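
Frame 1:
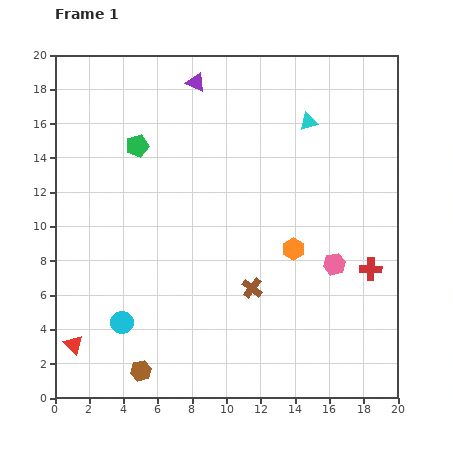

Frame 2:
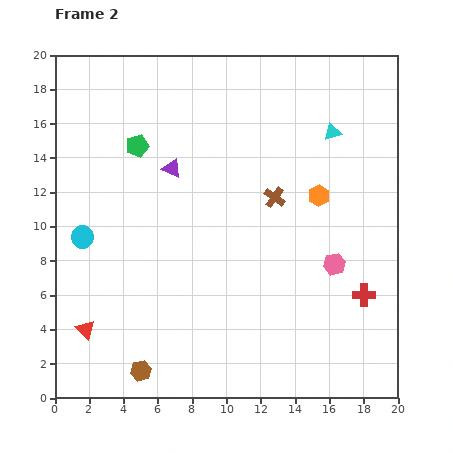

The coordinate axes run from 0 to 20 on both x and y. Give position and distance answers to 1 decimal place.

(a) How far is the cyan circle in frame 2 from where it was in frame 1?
5.5

The cyan circle moved from (3.9, 4.4) to (1.6, 9.4), a distance of √(2.3² + 5.0²) ≈ 5.5.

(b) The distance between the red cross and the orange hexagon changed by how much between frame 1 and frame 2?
+1.7

Distance in frame 1: 4.7. Distance in frame 2: 6.4.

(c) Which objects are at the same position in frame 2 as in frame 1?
the pink hexagon, the green pentagon, the brown hexagon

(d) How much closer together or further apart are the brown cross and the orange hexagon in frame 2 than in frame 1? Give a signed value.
-0.7

Distance in frame 1: 3.3. Distance in frame 2: 2.6.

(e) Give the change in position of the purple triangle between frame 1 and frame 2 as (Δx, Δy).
(-1.4, -5.0)

The purple triangle was at (8.2, 18.4) in frame 1 and (6.8, 13.4) in frame 2.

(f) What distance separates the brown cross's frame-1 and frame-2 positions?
5.5

The brown cross moved from (11.5, 6.4) to (12.8, 11.7), a distance of √(1.3² + 5.3²) ≈ 5.5.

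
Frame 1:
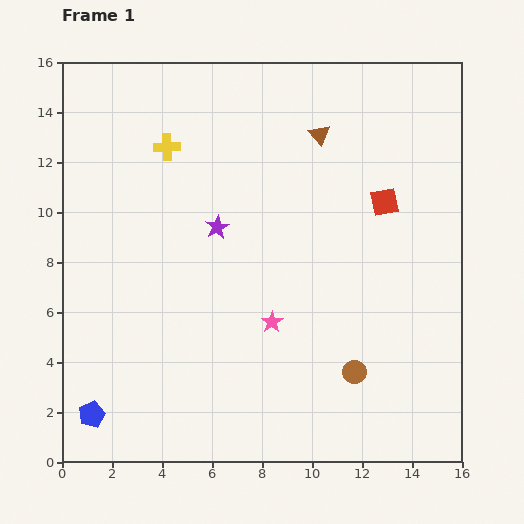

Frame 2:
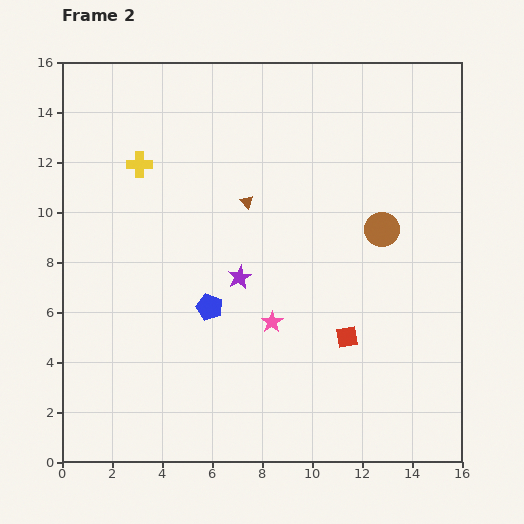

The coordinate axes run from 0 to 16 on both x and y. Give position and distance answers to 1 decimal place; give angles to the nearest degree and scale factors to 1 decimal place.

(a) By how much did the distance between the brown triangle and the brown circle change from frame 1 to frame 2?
-4.1

Distance in frame 1: 9.6. Distance in frame 2: 5.5.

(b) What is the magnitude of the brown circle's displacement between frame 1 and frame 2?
5.8

The brown circle moved from (11.7, 3.6) to (12.8, 9.3), a distance of √(1.1² + 5.7²) ≈ 5.8.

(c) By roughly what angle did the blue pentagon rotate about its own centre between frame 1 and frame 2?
28° counter-clockwise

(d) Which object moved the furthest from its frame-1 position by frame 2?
the blue pentagon

(moved 6.4; next 5.8)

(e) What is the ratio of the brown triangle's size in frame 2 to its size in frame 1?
0.6×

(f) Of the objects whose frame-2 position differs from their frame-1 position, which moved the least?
the yellow cross

(moved 1.3)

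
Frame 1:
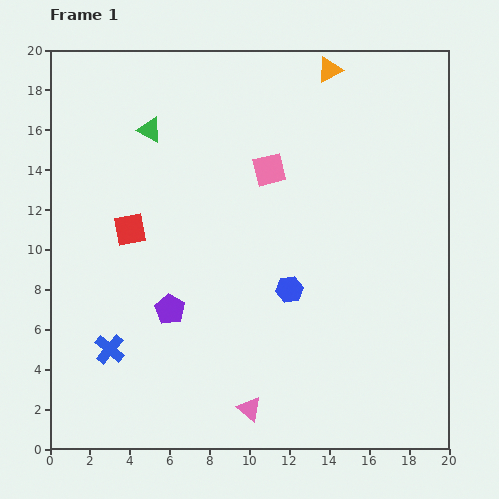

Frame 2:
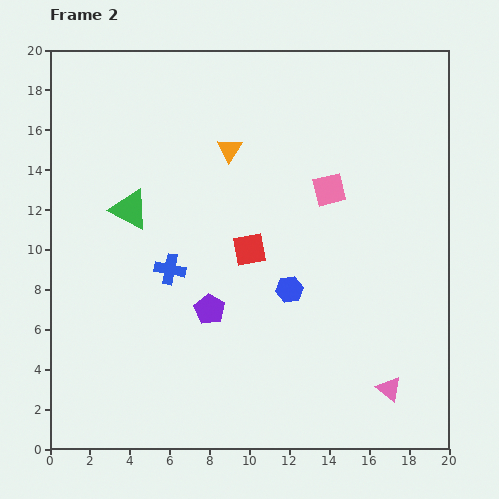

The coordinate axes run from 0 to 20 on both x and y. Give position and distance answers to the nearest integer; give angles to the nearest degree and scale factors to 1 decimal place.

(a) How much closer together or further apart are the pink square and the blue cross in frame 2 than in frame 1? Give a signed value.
-3

Distance in frame 1: 12. Distance in frame 2: 9.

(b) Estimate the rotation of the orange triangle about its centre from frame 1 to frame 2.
30° counter-clockwise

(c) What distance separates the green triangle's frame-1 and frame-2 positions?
4

The green triangle moved from (5, 16) to (4, 12), a distance of √(1² + 4²) ≈ 4.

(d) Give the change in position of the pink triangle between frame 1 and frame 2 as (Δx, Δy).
(7, 1)

The pink triangle was at (10, 2) in frame 1 and (17, 3) in frame 2.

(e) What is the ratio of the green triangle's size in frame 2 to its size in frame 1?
1.6×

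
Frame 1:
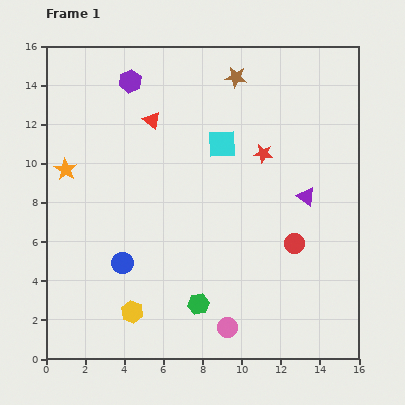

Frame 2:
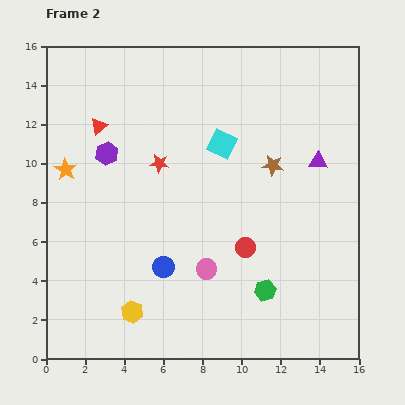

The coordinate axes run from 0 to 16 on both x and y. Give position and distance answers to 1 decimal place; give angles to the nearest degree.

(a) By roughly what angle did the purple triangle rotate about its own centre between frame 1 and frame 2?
33° counter-clockwise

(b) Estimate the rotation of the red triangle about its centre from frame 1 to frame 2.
38° clockwise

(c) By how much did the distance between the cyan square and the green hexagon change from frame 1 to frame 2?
-0.5

Distance in frame 1: 8.3. Distance in frame 2: 7.8.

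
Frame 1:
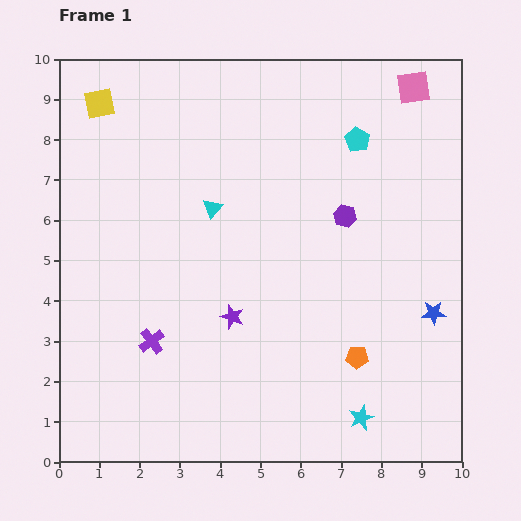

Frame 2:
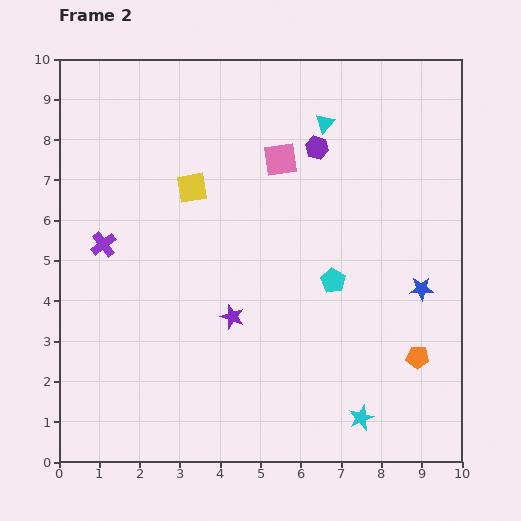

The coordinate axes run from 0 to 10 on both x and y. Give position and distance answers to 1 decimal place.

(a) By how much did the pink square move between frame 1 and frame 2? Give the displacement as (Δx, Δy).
(-3.3, -1.8)

The pink square was at (8.8, 9.3) in frame 1 and (5.5, 7.5) in frame 2.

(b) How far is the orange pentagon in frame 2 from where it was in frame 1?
1.5

The orange pentagon moved from (7.4, 2.6) to (8.9, 2.6), a distance of √(1.5² + 0.0²) ≈ 1.5.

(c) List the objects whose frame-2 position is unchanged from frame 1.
the cyan star, the purple star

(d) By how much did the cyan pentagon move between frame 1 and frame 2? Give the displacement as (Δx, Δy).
(-0.6, -3.5)

The cyan pentagon was at (7.4, 8.0) in frame 1 and (6.8, 4.5) in frame 2.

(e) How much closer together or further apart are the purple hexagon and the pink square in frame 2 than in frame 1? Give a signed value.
-2.7

Distance in frame 1: 3.6. Distance in frame 2: 0.9.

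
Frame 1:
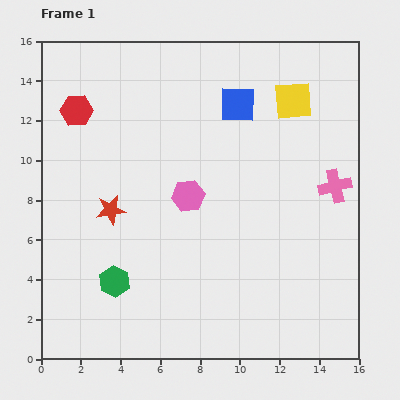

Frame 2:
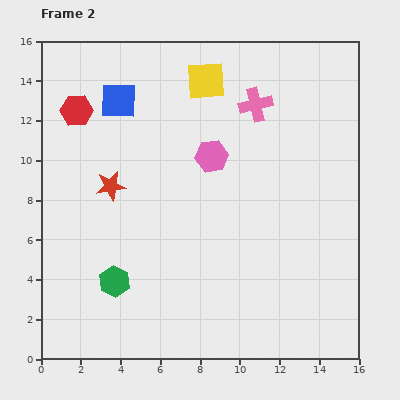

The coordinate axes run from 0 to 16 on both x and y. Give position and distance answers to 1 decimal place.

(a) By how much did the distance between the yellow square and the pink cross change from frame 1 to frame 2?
-2.0

Distance in frame 1: 4.8. Distance in frame 2: 2.8.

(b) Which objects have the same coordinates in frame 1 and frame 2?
the red hexagon, the green hexagon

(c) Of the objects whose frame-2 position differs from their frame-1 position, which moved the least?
the red star

(moved 1.2)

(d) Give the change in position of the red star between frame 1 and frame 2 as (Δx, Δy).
(0.0, 1.2)

The red star was at (3.5, 7.5) in frame 1 and (3.5, 8.7) in frame 2.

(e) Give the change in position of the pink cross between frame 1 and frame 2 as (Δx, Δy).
(-4.0, 4.1)

The pink cross was at (14.8, 8.7) in frame 1 and (10.8, 12.8) in frame 2.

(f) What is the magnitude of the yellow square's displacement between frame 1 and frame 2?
4.5

The yellow square moved from (12.7, 13.0) to (8.3, 14.0), a distance of √(4.4² + 1.0²) ≈ 4.5.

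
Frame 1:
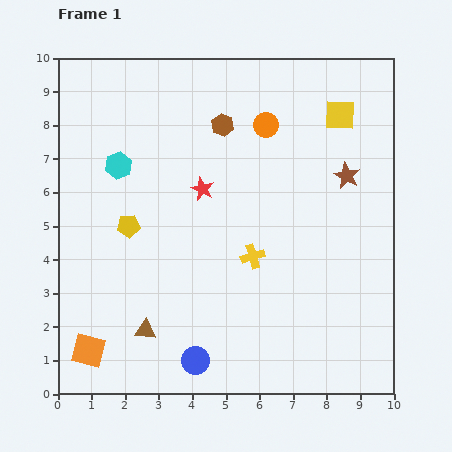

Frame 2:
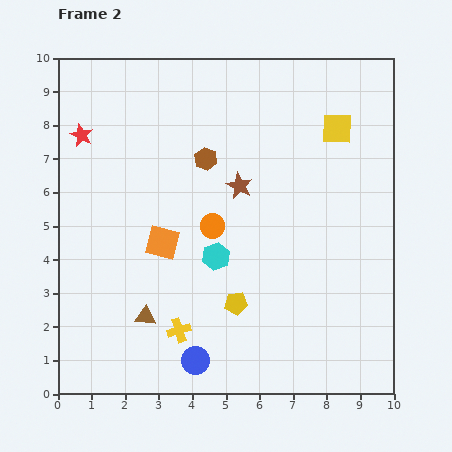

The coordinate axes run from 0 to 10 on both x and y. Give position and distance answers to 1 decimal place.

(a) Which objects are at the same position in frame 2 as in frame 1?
the blue circle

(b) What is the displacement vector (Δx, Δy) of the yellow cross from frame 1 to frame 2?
(-2.2, -2.2)

The yellow cross was at (5.8, 4.1) in frame 1 and (3.6, 1.9) in frame 2.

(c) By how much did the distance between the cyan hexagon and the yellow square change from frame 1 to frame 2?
-1.6

Distance in frame 1: 6.8. Distance in frame 2: 5.2.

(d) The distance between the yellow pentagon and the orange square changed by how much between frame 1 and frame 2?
-1.1

Distance in frame 1: 3.9. Distance in frame 2: 2.8.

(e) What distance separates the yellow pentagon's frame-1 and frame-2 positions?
3.9

The yellow pentagon moved from (2.1, 5.0) to (5.3, 2.7), a distance of √(3.2² + 2.3²) ≈ 3.9.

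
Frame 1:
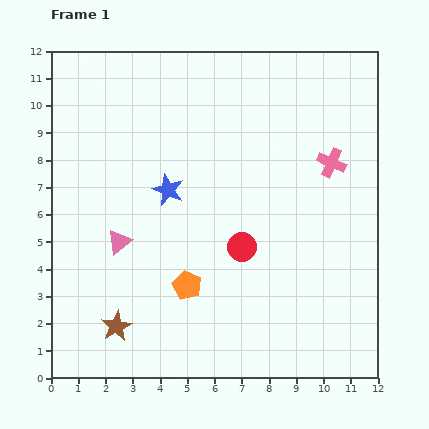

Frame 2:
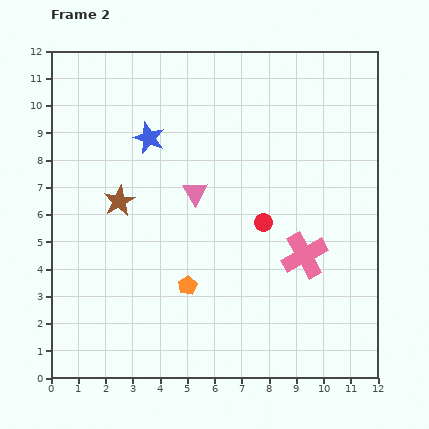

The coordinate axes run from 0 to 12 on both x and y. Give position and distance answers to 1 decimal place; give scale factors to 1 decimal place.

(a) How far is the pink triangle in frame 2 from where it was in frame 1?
3.3

The pink triangle moved from (2.5, 5.0) to (5.3, 6.8), a distance of √(2.8² + 1.8²) ≈ 3.3.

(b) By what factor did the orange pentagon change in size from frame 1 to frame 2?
0.7×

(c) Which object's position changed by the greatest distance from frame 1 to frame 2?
the brown star

(moved 4.6; next 3.5)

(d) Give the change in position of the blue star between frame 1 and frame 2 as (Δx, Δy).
(-0.7, 1.9)

The blue star was at (4.3, 6.9) in frame 1 and (3.6, 8.8) in frame 2.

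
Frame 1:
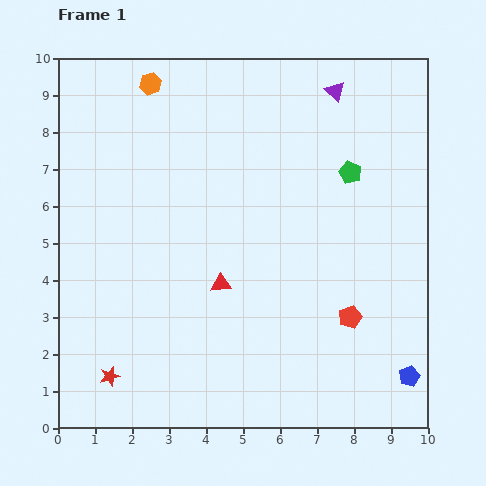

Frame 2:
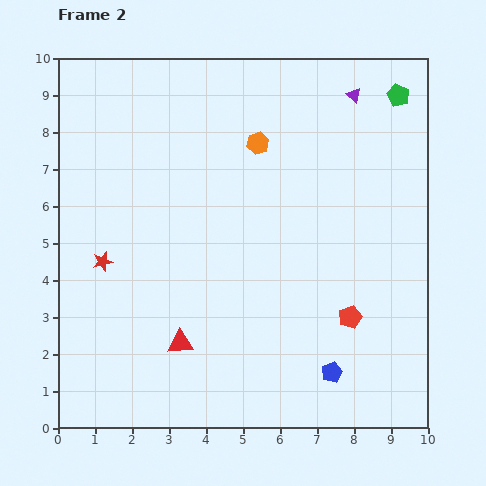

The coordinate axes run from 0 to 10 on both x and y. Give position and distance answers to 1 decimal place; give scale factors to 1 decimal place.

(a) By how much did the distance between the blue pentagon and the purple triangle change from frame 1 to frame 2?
-0.5

Distance in frame 1: 8.0. Distance in frame 2: 7.5.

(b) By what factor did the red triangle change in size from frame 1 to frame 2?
1.3×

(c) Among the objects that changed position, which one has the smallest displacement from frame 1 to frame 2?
the purple triangle

(moved 0.5)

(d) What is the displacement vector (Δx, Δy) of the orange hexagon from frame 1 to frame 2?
(2.9, -1.6)

The orange hexagon was at (2.5, 9.3) in frame 1 and (5.4, 7.7) in frame 2.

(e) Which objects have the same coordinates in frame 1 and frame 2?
the red pentagon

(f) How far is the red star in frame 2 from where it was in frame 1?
3.1

The red star moved from (1.4, 1.4) to (1.2, 4.5), a distance of √(0.2² + 3.1²) ≈ 3.1.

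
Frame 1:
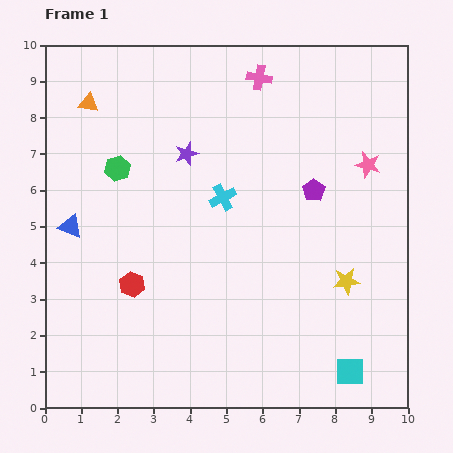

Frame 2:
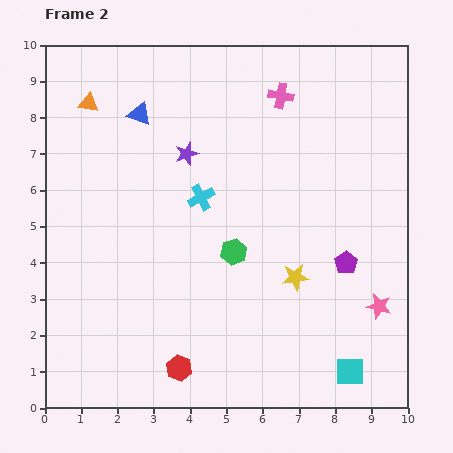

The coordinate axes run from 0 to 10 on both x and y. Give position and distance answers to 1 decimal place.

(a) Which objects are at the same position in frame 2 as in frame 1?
the purple star, the orange triangle, the cyan square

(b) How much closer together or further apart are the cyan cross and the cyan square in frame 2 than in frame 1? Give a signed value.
+0.4

Distance in frame 1: 5.9. Distance in frame 2: 6.3.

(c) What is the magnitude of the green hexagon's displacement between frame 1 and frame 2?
3.9

The green hexagon moved from (2.0, 6.6) to (5.2, 4.3), a distance of √(3.2² + 2.3²) ≈ 3.9.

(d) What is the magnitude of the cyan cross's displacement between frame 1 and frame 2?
0.6

The cyan cross moved from (4.9, 5.8) to (4.3, 5.8), a distance of √(0.6² + 0.0²) ≈ 0.6.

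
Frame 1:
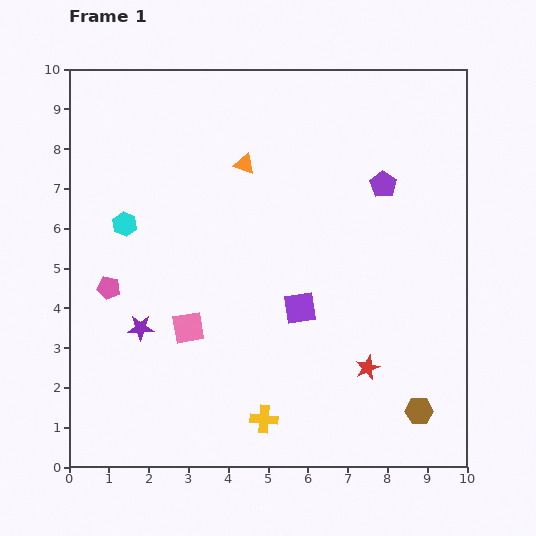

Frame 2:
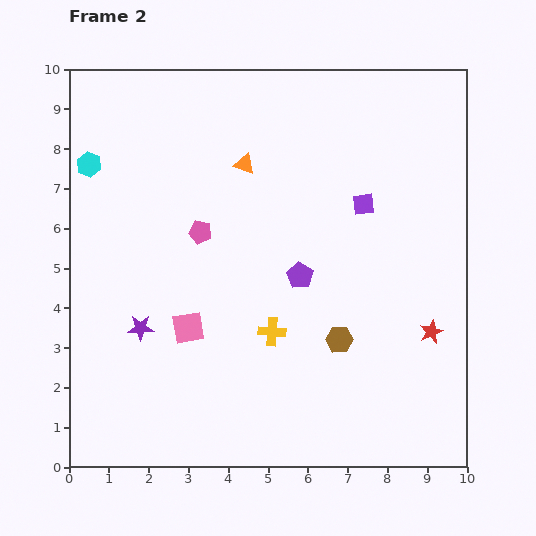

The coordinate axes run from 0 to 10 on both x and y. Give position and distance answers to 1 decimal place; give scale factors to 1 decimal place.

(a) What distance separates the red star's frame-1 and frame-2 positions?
1.8

The red star moved from (7.5, 2.5) to (9.1, 3.4), a distance of √(1.6² + 0.9²) ≈ 1.8.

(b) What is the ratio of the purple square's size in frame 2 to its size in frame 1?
0.7×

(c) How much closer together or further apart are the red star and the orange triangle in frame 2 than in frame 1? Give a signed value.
+0.3

Distance in frame 1: 6.0. Distance in frame 2: 6.3.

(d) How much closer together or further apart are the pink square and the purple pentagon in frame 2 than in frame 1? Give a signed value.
-3.0

Distance in frame 1: 6.1. Distance in frame 2: 3.1.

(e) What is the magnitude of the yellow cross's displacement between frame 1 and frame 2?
2.2

The yellow cross moved from (4.9, 1.2) to (5.1, 3.4), a distance of √(0.2² + 2.2²) ≈ 2.2.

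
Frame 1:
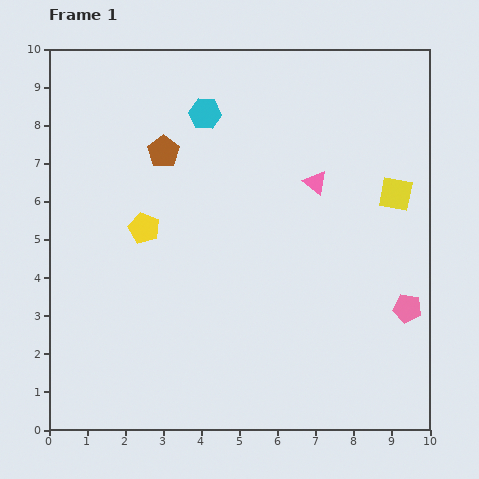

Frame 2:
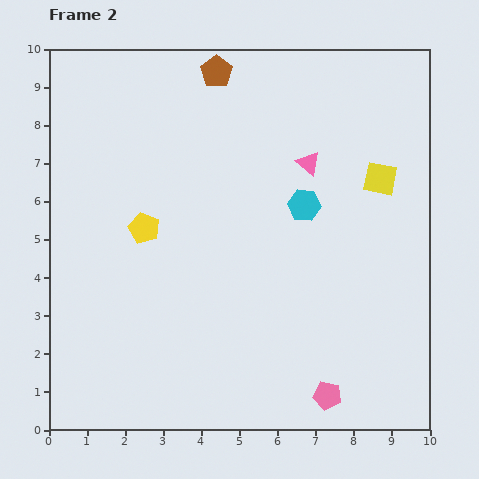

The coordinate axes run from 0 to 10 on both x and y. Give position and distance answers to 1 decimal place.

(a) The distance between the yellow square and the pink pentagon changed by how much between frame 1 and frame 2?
+2.9

Distance in frame 1: 3.0. Distance in frame 2: 5.9.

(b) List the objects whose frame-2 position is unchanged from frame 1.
the yellow pentagon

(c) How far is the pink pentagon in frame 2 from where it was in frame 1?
3.1

The pink pentagon moved from (9.4, 3.2) to (7.3, 0.9), a distance of √(2.1² + 2.3²) ≈ 3.1.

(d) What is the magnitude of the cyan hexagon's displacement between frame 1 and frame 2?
3.5

The cyan hexagon moved from (4.1, 8.3) to (6.7, 5.9), a distance of √(2.6² + 2.4²) ≈ 3.5.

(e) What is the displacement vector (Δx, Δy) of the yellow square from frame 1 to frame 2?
(-0.4, 0.4)

The yellow square was at (9.1, 6.2) in frame 1 and (8.7, 6.6) in frame 2.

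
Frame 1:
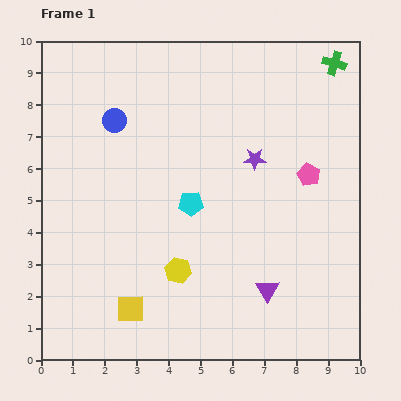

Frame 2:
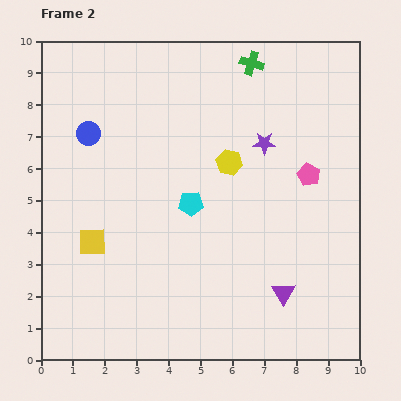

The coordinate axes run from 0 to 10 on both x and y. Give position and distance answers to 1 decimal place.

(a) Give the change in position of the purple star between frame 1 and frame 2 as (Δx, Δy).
(0.3, 0.5)

The purple star was at (6.7, 6.3) in frame 1 and (7.0, 6.8) in frame 2.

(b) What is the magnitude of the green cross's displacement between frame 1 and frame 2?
2.6

The green cross moved from (9.2, 9.3) to (6.6, 9.3), a distance of √(2.6² + 0.0²) ≈ 2.6.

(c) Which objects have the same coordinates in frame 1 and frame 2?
the cyan pentagon, the pink pentagon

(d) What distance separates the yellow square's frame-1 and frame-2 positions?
2.4

The yellow square moved from (2.8, 1.6) to (1.6, 3.7), a distance of √(1.2² + 2.1²) ≈ 2.4.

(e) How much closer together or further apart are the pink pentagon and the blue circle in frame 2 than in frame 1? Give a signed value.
+0.7

Distance in frame 1: 6.3. Distance in frame 2: 7.0.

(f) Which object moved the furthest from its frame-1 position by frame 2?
the yellow hexagon

(moved 3.8; next 2.6)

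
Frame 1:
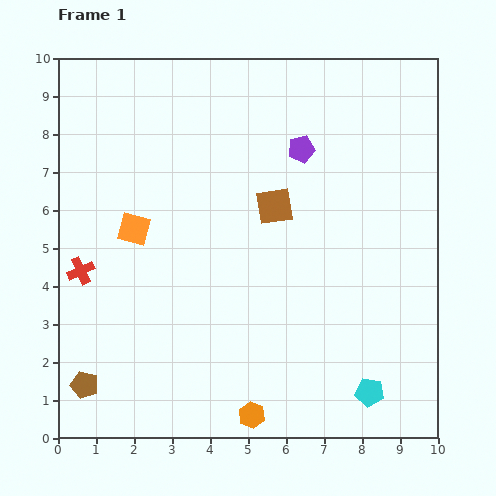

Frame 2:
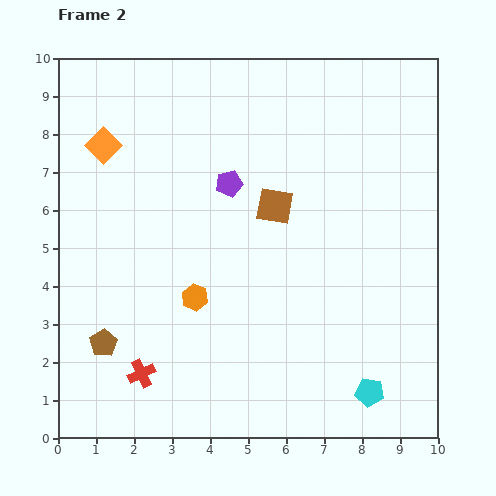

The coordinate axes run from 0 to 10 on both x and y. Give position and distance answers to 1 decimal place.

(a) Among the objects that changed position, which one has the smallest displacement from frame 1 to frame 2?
the brown pentagon

(moved 1.2)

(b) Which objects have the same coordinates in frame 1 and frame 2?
the cyan pentagon, the brown square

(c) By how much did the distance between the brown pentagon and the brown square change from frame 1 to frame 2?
-1.1

Distance in frame 1: 6.9. Distance in frame 2: 5.8.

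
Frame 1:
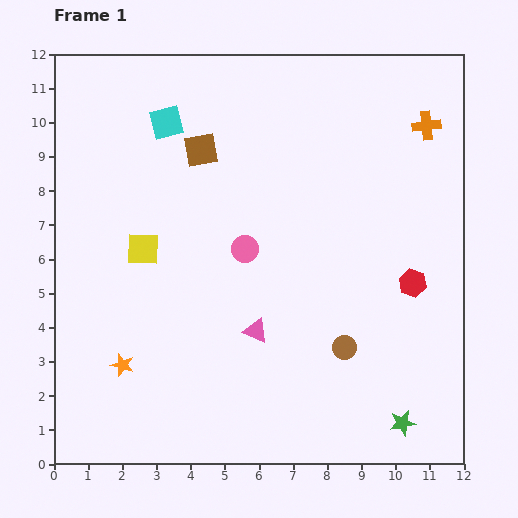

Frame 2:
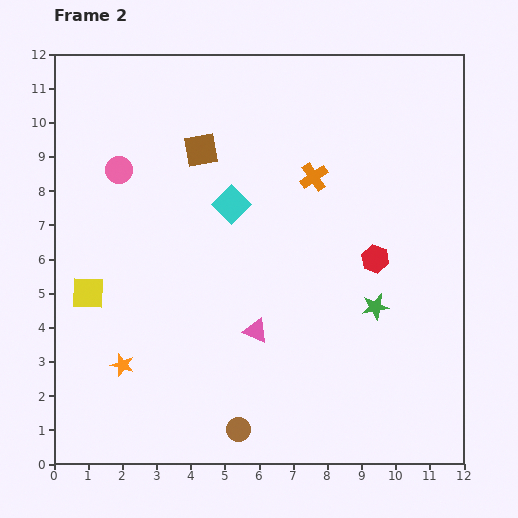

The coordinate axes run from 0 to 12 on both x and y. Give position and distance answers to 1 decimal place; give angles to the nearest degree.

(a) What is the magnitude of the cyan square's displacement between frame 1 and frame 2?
3.1

The cyan square moved from (3.3, 10.0) to (5.2, 7.6), a distance of √(1.9² + 2.4²) ≈ 3.1.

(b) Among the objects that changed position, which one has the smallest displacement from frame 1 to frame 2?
the red hexagon

(moved 1.3)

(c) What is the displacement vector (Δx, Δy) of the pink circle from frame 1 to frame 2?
(-3.7, 2.3)

The pink circle was at (5.6, 6.3) in frame 1 and (1.9, 8.6) in frame 2.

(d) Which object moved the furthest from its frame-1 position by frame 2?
the pink circle

(moved 4.4; next 3.9)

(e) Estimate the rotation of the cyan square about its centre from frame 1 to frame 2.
30° counter-clockwise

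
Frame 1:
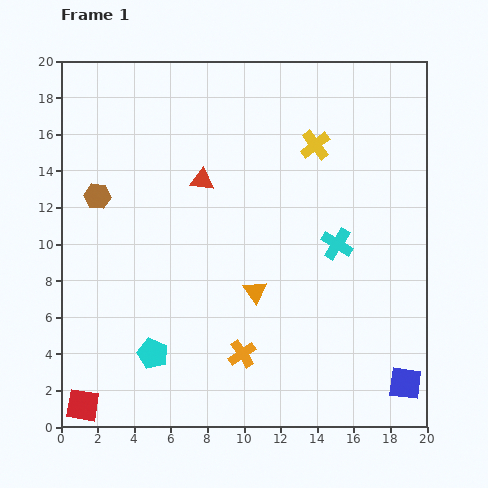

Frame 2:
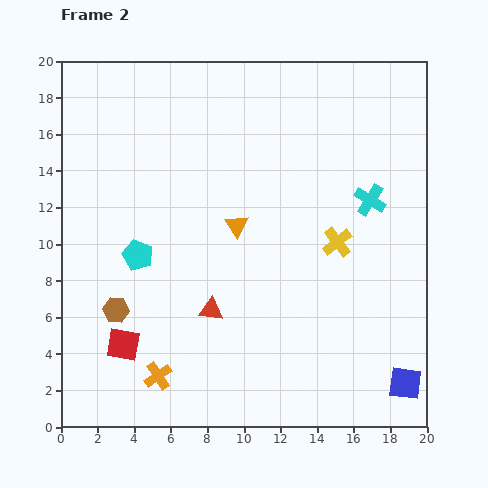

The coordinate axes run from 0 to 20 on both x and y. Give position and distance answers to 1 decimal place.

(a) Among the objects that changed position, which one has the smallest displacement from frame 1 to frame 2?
the cyan cross

(moved 3.0)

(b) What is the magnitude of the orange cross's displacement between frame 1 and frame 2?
4.8

The orange cross moved from (9.9, 4.0) to (5.3, 2.8), a distance of √(4.6² + 1.2²) ≈ 4.8.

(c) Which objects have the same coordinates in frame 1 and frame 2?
the blue square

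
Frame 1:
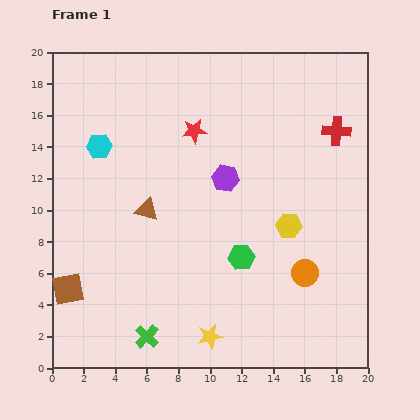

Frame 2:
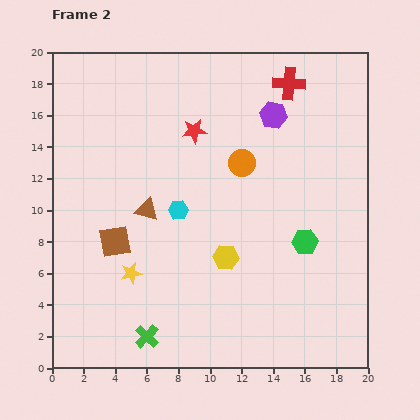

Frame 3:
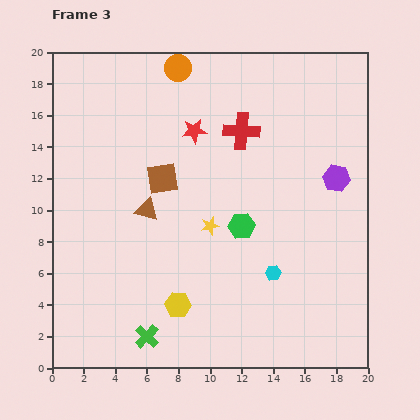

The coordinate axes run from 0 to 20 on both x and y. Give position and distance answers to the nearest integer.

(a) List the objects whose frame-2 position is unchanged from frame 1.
the green cross, the red star, the brown triangle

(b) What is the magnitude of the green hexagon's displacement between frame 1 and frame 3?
2

The green hexagon moved from (12, 7) to (12, 9), a distance of √(0² + 2²) ≈ 2.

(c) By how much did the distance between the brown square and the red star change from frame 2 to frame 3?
-5

Distance in frame 2: 9. Distance in frame 3: 4.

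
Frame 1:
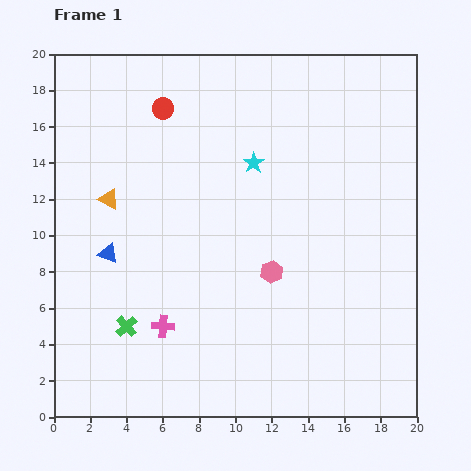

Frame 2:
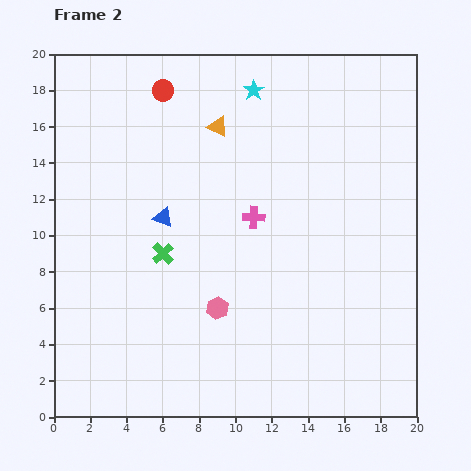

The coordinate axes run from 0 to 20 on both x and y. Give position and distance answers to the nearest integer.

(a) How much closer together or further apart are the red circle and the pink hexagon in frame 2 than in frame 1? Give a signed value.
+1

Distance in frame 1: 11. Distance in frame 2: 12.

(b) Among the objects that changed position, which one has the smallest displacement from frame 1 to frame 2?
the red circle

(moved 1)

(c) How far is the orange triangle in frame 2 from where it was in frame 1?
7

The orange triangle moved from (3, 12) to (9, 16), a distance of √(6² + 4²) ≈ 7.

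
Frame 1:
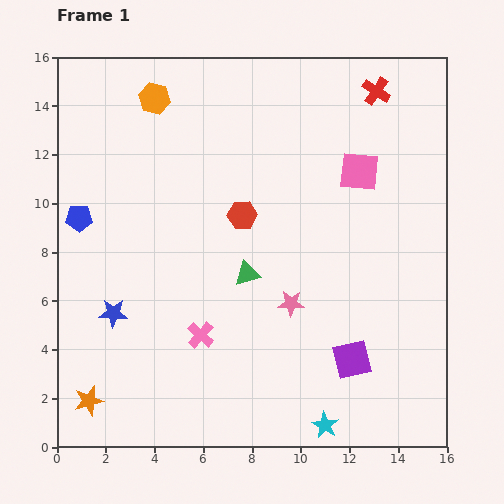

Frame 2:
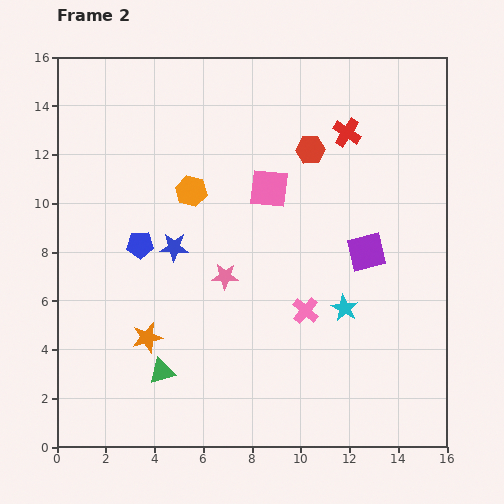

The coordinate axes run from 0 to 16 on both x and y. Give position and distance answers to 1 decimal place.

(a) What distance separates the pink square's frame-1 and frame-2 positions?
3.8

The pink square moved from (12.4, 11.3) to (8.7, 10.6), a distance of √(3.7² + 0.7²) ≈ 3.8.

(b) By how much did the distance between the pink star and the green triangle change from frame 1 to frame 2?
+2.5

Distance in frame 1: 2.2. Distance in frame 2: 4.7.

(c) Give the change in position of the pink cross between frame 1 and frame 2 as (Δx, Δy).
(4.3, 1.0)

The pink cross was at (5.9, 4.6) in frame 1 and (10.2, 5.6) in frame 2.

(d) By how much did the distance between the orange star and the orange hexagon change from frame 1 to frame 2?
-6.4

Distance in frame 1: 12.7. Distance in frame 2: 6.3.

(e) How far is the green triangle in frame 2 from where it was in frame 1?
5.3

The green triangle moved from (7.8, 7.1) to (4.3, 3.1), a distance of √(3.5² + 4.0²) ≈ 5.3.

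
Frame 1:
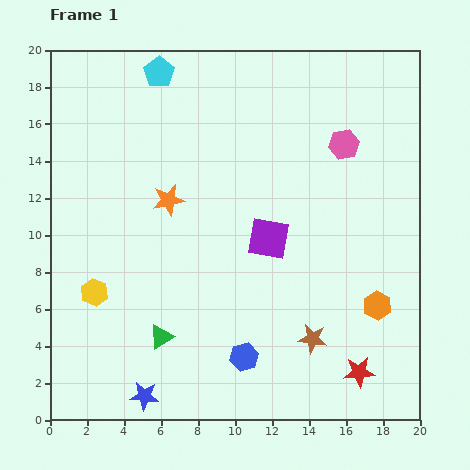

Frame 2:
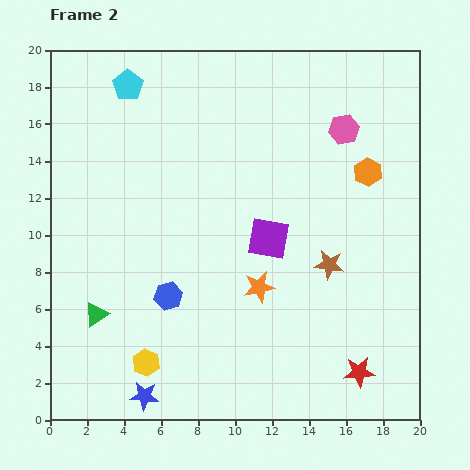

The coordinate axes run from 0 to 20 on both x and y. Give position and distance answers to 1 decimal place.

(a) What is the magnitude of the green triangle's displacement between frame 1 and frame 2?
3.7

The green triangle moved from (6.0, 4.5) to (2.5, 5.7), a distance of √(3.5² + 1.2²) ≈ 3.7.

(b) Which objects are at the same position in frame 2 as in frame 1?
the red star, the purple square, the blue star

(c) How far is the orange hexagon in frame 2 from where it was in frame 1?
7.2

The orange hexagon moved from (17.7, 6.2) to (17.2, 13.4), a distance of √(0.5² + 7.2²) ≈ 7.2.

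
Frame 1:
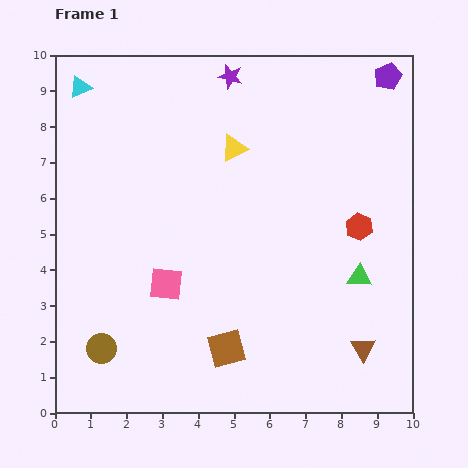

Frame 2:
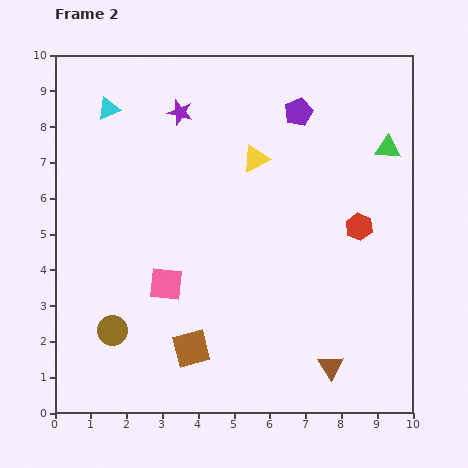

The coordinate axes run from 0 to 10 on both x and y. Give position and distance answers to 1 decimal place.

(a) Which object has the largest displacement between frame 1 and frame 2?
the green triangle

(moved 3.7; next 2.7)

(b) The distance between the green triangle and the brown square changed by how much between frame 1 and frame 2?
+3.6

Distance in frame 1: 4.2. Distance in frame 2: 7.8.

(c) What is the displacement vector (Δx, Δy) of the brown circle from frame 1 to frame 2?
(0.3, 0.5)

The brown circle was at (1.3, 1.8) in frame 1 and (1.6, 2.3) in frame 2.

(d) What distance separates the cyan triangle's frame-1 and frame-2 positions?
1.0

The cyan triangle moved from (0.7, 9.1) to (1.5, 8.5), a distance of √(0.8² + 0.6²) ≈ 1.0.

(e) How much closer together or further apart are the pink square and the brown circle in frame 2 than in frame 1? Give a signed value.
-0.5

Distance in frame 1: 2.5. Distance in frame 2: 2.0.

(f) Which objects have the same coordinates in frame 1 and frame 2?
the pink square, the red hexagon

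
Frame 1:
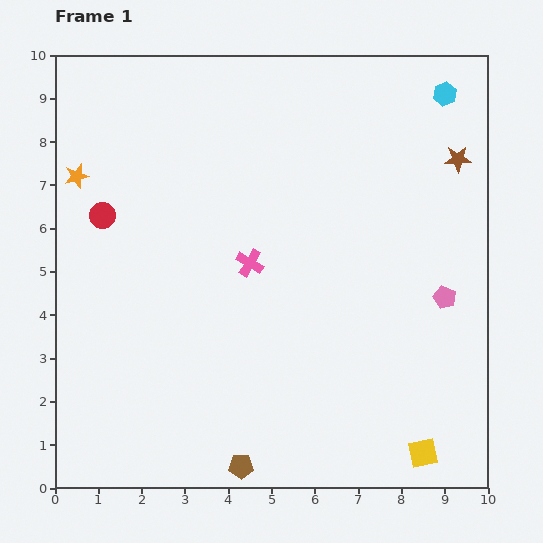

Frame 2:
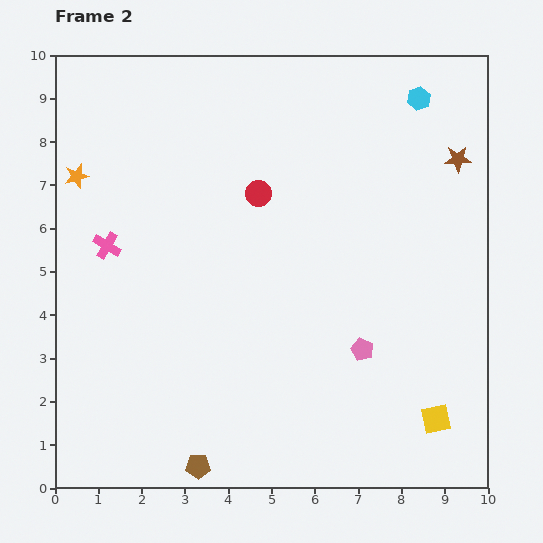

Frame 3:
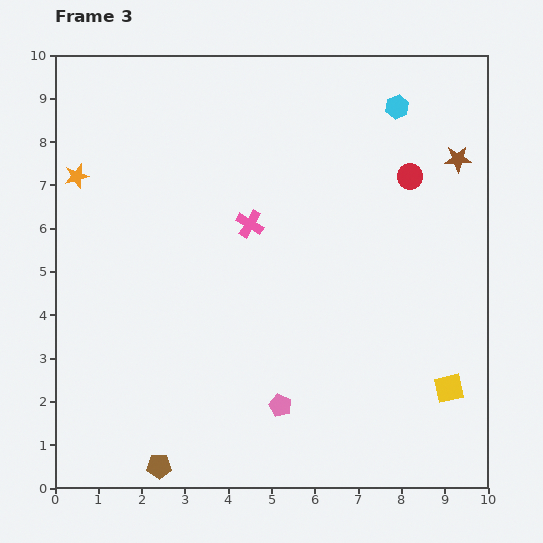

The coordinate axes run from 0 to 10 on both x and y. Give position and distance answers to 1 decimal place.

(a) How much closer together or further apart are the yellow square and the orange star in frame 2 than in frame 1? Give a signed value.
-0.2

Distance in frame 1: 10.2. Distance in frame 2: 10.0.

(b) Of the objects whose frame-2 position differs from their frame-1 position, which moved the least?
the cyan hexagon

(moved 0.6)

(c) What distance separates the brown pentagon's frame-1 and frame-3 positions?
1.9

The brown pentagon moved from (4.3, 0.5) to (2.4, 0.5), a distance of √(1.9² + 0.0²) ≈ 1.9.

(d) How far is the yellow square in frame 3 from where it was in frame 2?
0.8

The yellow square moved from (8.8, 1.6) to (9.1, 2.3), a distance of √(0.3² + 0.7²) ≈ 0.8.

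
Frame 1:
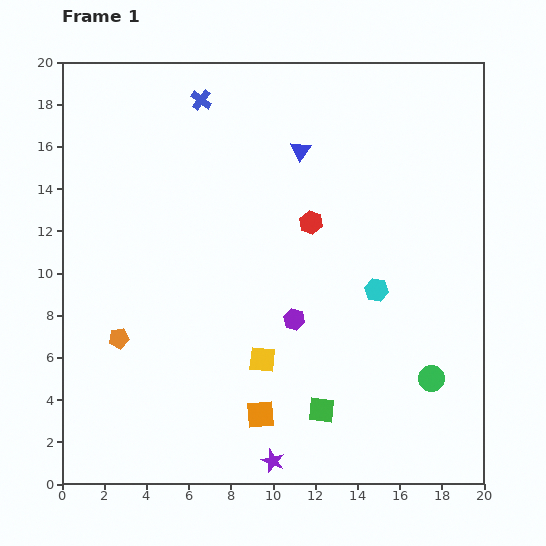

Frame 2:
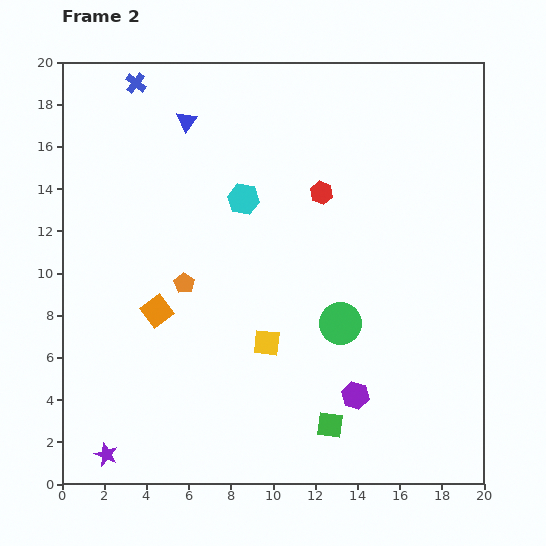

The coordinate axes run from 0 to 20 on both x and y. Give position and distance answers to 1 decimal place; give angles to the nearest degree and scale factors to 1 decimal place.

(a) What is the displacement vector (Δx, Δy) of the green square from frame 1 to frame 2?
(0.4, -0.7)

The green square was at (12.3, 3.5) in frame 1 and (12.7, 2.8) in frame 2.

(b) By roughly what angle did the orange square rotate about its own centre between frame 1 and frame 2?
31° counter-clockwise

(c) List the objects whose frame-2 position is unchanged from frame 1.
none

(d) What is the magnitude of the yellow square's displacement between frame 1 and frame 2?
0.8

The yellow square moved from (9.5, 5.9) to (9.7, 6.7), a distance of √(0.2² + 0.8²) ≈ 0.8.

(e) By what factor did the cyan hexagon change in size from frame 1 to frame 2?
1.3×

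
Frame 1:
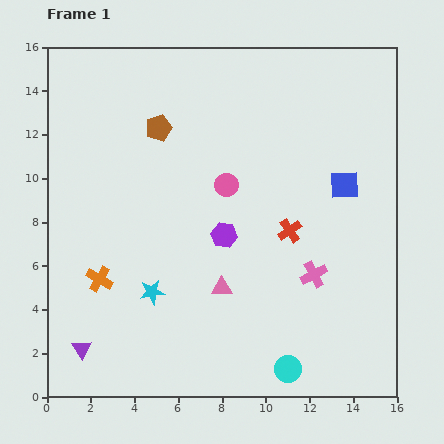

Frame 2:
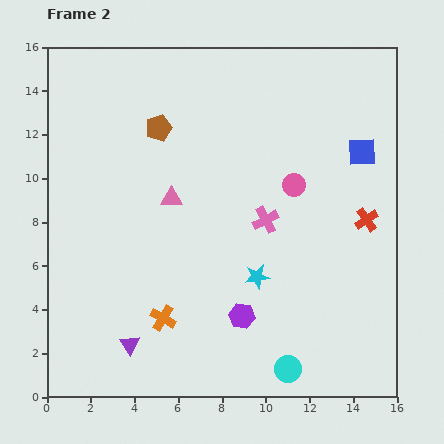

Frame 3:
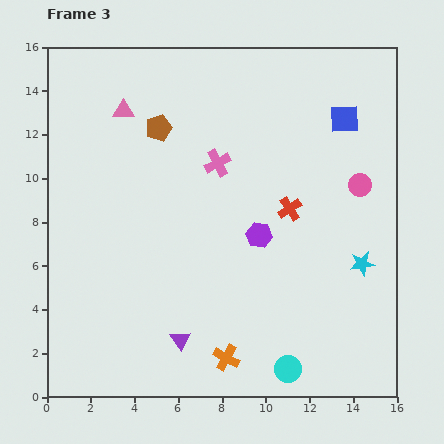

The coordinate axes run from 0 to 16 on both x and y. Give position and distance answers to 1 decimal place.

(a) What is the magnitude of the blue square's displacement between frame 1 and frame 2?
1.7

The blue square moved from (13.6, 9.7) to (14.4, 11.2), a distance of √(0.8² + 1.5²) ≈ 1.7.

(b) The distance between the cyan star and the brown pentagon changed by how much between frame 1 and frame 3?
+3.7

Distance in frame 1: 7.5. Distance in frame 3: 11.2.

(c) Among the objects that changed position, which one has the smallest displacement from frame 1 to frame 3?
the red cross

(moved 1.0)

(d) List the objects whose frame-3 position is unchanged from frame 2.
the brown pentagon, the cyan circle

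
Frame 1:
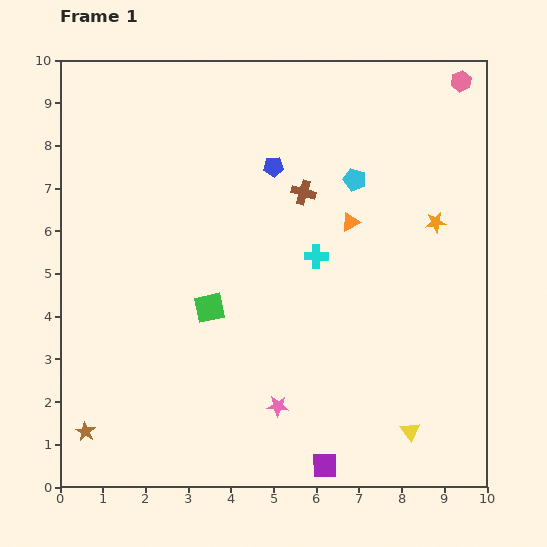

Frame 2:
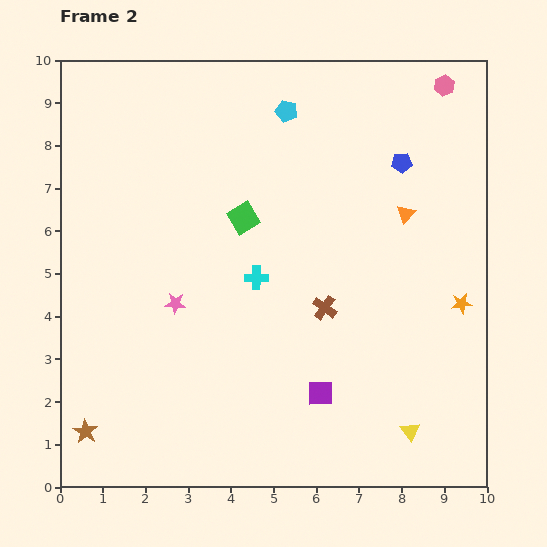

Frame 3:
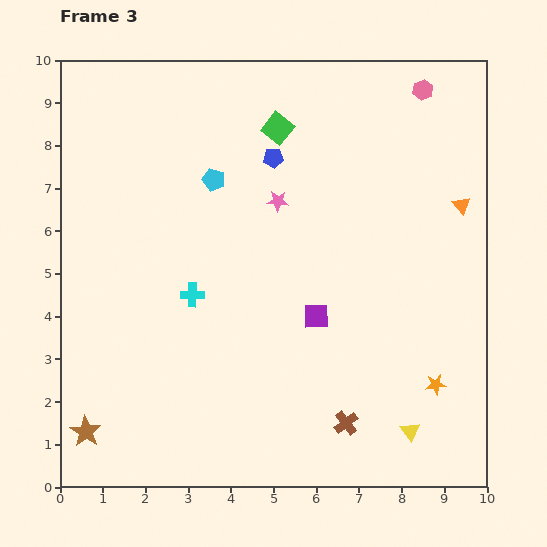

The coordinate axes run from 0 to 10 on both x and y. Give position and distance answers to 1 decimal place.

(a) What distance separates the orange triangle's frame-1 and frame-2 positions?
1.3

The orange triangle moved from (6.8, 6.2) to (8.1, 6.4), a distance of √(1.3² + 0.2²) ≈ 1.3.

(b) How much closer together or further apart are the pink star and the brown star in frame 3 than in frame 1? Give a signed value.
+2.5

Distance in frame 1: 4.5. Distance in frame 3: 7.0.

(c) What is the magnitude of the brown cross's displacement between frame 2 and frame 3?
2.7

The brown cross moved from (6.2, 4.2) to (6.7, 1.5), a distance of √(0.5² + 2.7²) ≈ 2.7.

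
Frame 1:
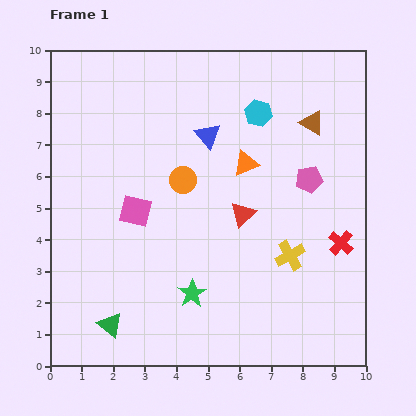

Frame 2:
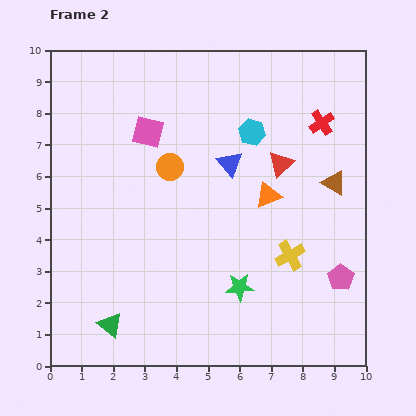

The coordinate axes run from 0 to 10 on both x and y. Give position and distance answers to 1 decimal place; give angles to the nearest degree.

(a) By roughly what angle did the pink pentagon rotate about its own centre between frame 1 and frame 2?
25° counter-clockwise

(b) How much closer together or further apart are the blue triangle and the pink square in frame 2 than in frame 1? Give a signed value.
-0.5

Distance in frame 1: 3.3. Distance in frame 2: 2.8.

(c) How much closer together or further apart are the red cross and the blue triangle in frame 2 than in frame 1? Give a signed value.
-2.2

Distance in frame 1: 5.4. Distance in frame 2: 3.2.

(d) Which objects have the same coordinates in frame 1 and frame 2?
the green triangle, the yellow cross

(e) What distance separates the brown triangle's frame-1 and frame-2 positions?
2.0

The brown triangle moved from (8.3, 7.7) to (9.0, 5.8), a distance of √(0.7² + 1.9²) ≈ 2.0.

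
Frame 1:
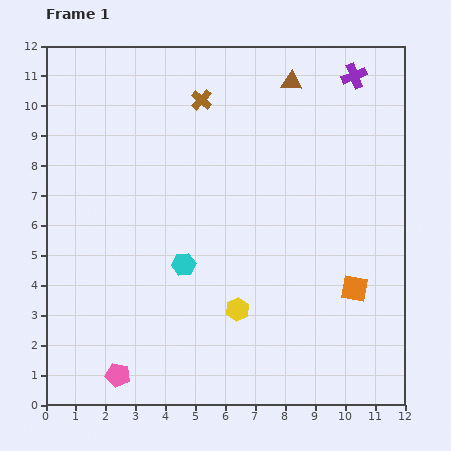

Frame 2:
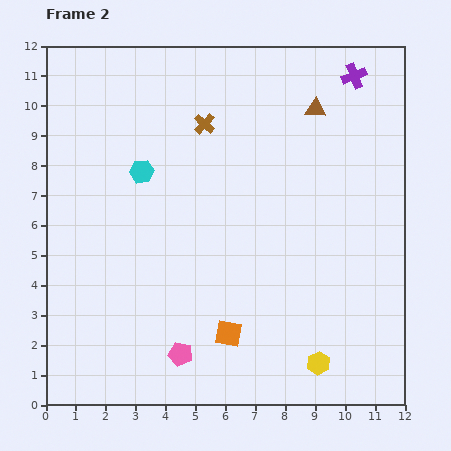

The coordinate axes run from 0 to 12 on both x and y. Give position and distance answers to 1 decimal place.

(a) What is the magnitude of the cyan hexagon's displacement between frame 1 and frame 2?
3.4

The cyan hexagon moved from (4.6, 4.7) to (3.2, 7.8), a distance of √(1.4² + 3.1²) ≈ 3.4.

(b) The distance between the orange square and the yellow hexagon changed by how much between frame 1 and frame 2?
-0.8

Distance in frame 1: 4.0. Distance in frame 2: 3.2.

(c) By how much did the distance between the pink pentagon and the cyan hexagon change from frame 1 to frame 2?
+1.9

Distance in frame 1: 4.3. Distance in frame 2: 6.2.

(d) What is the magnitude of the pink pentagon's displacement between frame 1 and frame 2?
2.2

The pink pentagon moved from (2.4, 1.0) to (4.5, 1.7), a distance of √(2.1² + 0.7²) ≈ 2.2.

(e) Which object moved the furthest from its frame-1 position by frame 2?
the orange square

(moved 4.5; next 3.4)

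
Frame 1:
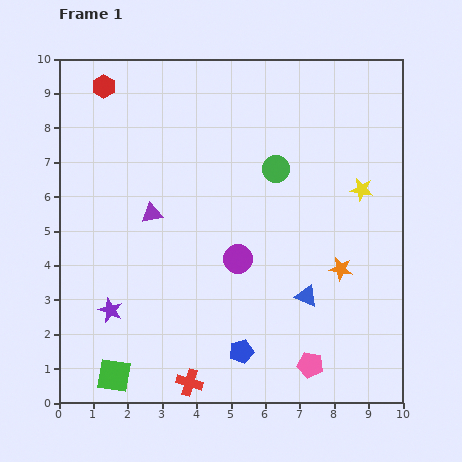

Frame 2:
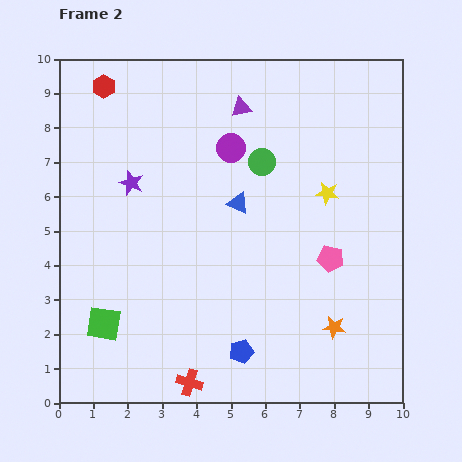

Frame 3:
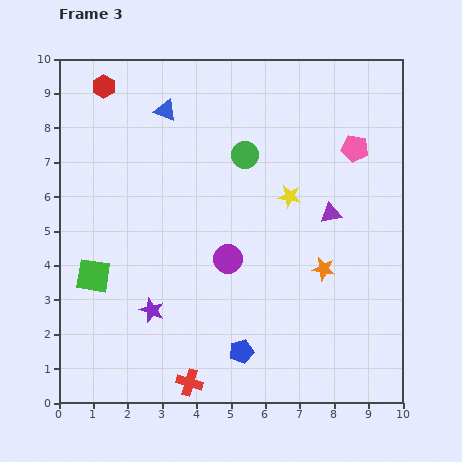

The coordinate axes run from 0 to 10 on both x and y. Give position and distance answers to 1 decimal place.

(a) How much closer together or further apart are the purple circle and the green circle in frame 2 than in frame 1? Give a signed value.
-1.8

Distance in frame 1: 2.8. Distance in frame 2: 1.0.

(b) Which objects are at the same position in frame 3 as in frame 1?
the blue pentagon, the red hexagon, the red cross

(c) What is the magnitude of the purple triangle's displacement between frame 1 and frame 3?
5.2

The purple triangle moved from (2.7, 5.5) to (7.9, 5.5), a distance of √(5.2² + 0.0²) ≈ 5.2.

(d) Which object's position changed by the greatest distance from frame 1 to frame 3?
the blue triangle

(moved 6.8; next 6.4)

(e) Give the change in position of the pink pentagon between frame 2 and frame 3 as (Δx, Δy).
(0.7, 3.2)

The pink pentagon was at (7.9, 4.2) in frame 2 and (8.6, 7.4) in frame 3.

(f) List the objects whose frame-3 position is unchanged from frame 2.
the blue pentagon, the red hexagon, the red cross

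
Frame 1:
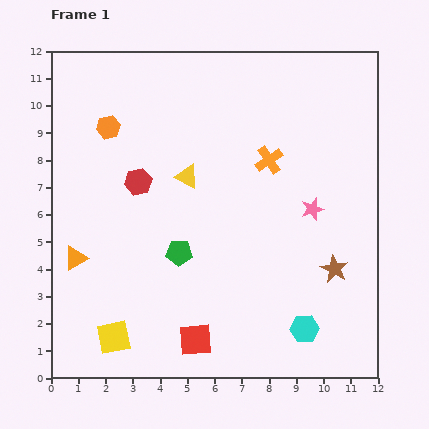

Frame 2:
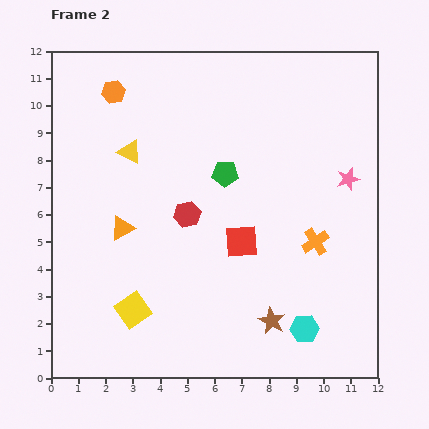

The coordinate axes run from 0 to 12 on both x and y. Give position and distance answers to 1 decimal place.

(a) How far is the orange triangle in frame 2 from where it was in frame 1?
2.0

The orange triangle moved from (0.9, 4.4) to (2.6, 5.5), a distance of √(1.7² + 1.1²) ≈ 2.0.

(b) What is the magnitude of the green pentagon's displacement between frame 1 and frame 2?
3.4

The green pentagon moved from (4.7, 4.6) to (6.4, 7.5), a distance of √(1.7² + 2.9²) ≈ 3.4.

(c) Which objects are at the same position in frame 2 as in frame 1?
the cyan hexagon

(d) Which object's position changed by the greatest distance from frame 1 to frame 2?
the red square

(moved 4.0; next 3.4)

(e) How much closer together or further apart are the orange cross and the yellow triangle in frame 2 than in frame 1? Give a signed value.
+4.5

Distance in frame 1: 3.1. Distance in frame 2: 7.6.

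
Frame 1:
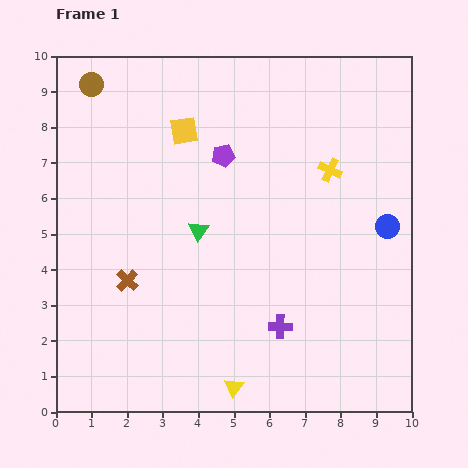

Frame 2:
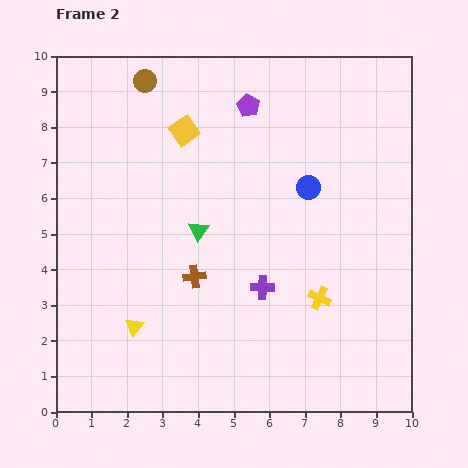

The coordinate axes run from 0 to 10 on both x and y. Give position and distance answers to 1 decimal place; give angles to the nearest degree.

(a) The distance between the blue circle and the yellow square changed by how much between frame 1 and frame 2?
-2.5

Distance in frame 1: 6.3. Distance in frame 2: 3.8.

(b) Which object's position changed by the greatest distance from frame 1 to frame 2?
the yellow cross

(moved 3.6; next 3.3)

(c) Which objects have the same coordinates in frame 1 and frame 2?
the yellow square, the green triangle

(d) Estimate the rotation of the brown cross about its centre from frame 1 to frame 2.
38° clockwise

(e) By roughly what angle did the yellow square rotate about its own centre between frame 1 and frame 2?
25° counter-clockwise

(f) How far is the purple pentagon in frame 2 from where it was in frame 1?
1.6

The purple pentagon moved from (4.7, 7.2) to (5.4, 8.6), a distance of √(0.7² + 1.4²) ≈ 1.6.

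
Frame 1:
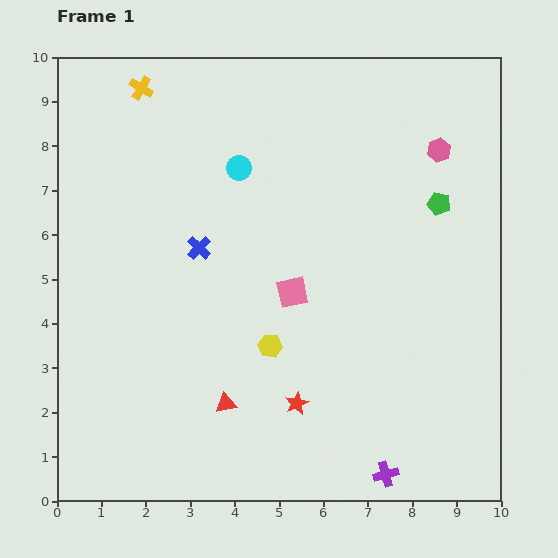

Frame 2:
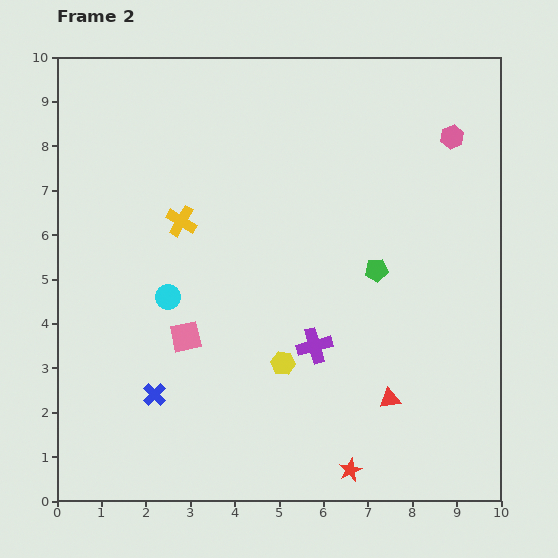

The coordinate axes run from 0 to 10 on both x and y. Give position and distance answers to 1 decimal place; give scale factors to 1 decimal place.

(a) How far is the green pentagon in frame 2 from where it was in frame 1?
2.1

The green pentagon moved from (8.6, 6.7) to (7.2, 5.2), a distance of √(1.4² + 1.5²) ≈ 2.1.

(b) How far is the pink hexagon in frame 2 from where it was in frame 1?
0.4

The pink hexagon moved from (8.6, 7.9) to (8.9, 8.2), a distance of √(0.3² + 0.3²) ≈ 0.4.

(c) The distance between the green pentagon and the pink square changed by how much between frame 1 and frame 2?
+0.7

Distance in frame 1: 3.9. Distance in frame 2: 4.6.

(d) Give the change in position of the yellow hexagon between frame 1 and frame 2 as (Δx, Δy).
(0.3, -0.4)

The yellow hexagon was at (4.8, 3.5) in frame 1 and (5.1, 3.1) in frame 2.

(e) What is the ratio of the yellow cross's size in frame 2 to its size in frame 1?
1.3×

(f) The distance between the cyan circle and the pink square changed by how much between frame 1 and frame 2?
-2.0

Distance in frame 1: 3.0. Distance in frame 2: 1.0.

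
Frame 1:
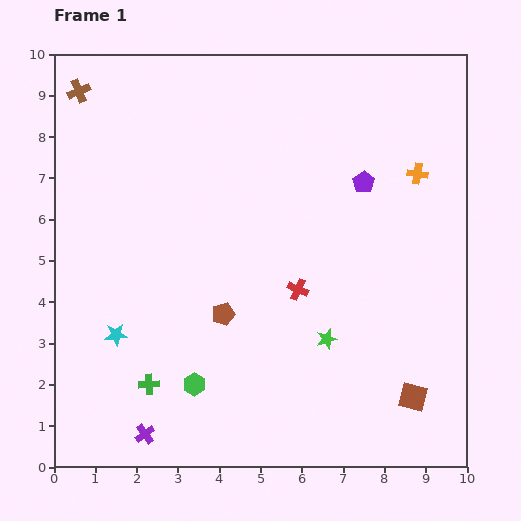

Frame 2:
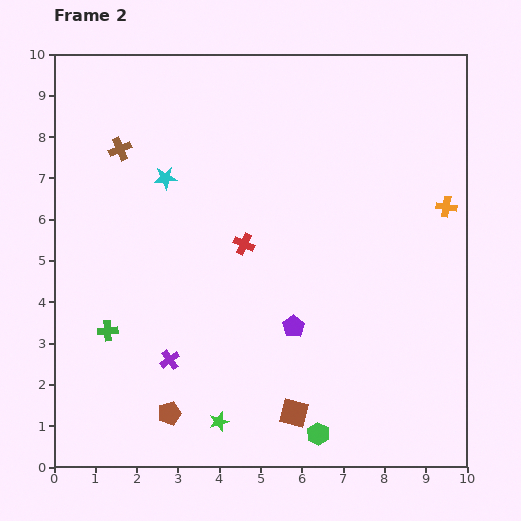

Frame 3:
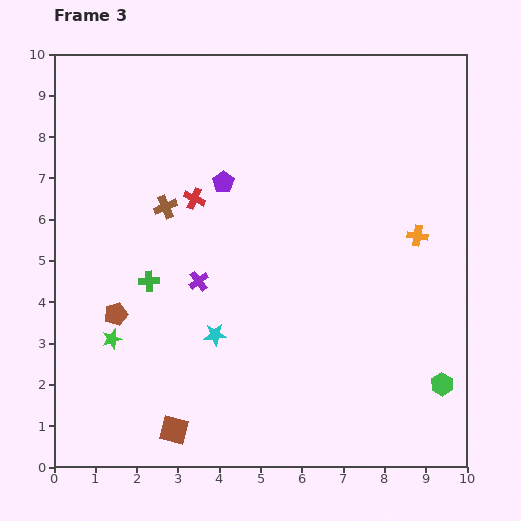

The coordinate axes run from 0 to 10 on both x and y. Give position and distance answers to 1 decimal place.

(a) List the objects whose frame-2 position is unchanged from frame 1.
none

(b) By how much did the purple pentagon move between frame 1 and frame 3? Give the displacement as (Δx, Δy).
(-3.4, 0.0)

The purple pentagon was at (7.5, 6.9) in frame 1 and (4.1, 6.9) in frame 3.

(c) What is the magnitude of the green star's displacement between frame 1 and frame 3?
5.2

The green star moved from (6.6, 3.1) to (1.4, 3.1), a distance of √(5.2² + 0.0²) ≈ 5.2.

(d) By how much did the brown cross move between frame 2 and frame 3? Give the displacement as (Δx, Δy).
(1.1, -1.4)

The brown cross was at (1.6, 7.7) in frame 2 and (2.7, 6.3) in frame 3.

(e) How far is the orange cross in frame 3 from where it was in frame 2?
1.0

The orange cross moved from (9.5, 6.3) to (8.8, 5.6), a distance of √(0.7² + 0.7²) ≈ 1.0.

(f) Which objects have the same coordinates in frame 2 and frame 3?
none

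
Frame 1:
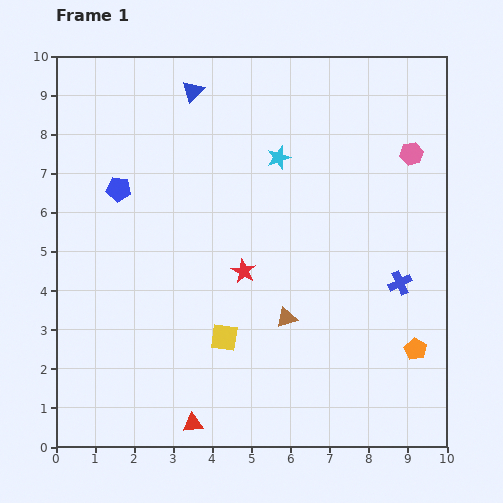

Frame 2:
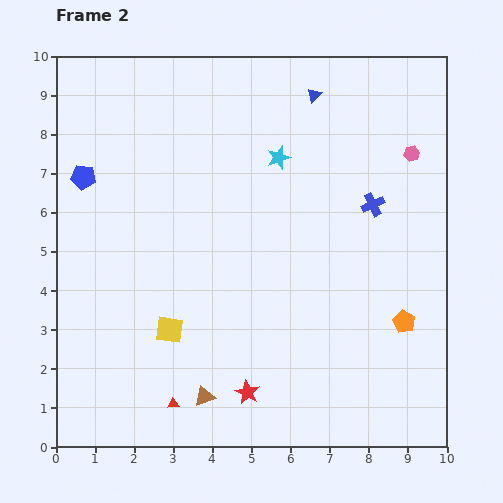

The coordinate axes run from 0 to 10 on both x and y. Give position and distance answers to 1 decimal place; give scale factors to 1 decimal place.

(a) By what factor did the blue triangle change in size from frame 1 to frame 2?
0.7×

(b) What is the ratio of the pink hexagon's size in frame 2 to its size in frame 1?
0.7×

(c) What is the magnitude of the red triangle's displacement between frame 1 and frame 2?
0.7

The red triangle moved from (3.5, 0.6) to (3.0, 1.1), a distance of √(0.5² + 0.5²) ≈ 0.7.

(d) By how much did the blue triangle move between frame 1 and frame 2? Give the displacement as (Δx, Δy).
(3.1, -0.1)

The blue triangle was at (3.5, 9.1) in frame 1 and (6.6, 9.0) in frame 2.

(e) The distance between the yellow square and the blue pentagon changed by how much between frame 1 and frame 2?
-0.2

Distance in frame 1: 4.7. Distance in frame 2: 4.5.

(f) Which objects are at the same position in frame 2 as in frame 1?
the cyan star, the pink hexagon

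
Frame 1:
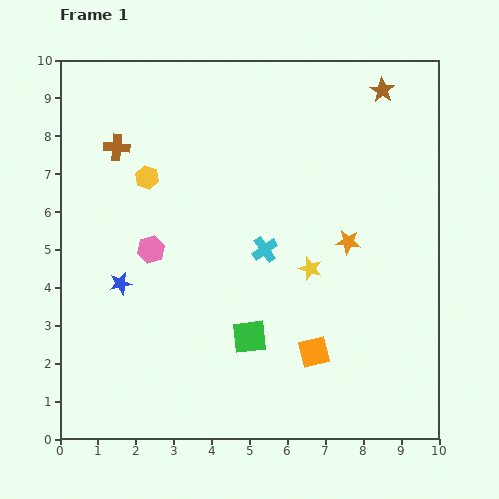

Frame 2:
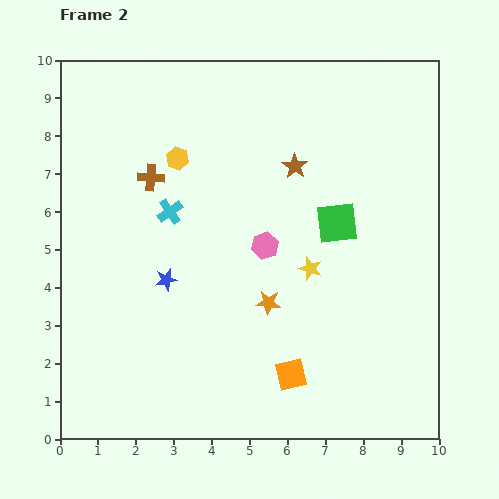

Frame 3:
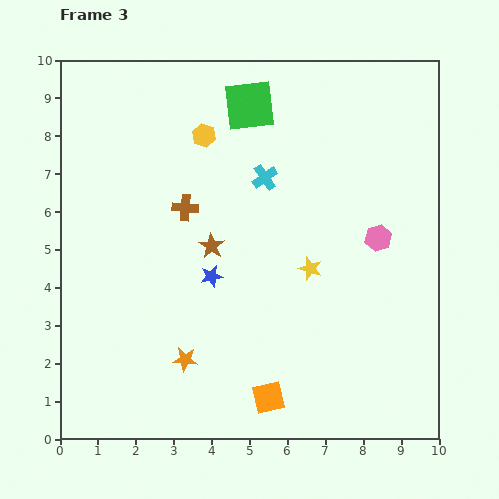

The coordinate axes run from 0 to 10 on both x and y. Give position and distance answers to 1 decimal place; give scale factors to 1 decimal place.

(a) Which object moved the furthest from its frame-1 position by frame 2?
the green square

(moved 3.8; next 3.0)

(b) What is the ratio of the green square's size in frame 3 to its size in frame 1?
1.5×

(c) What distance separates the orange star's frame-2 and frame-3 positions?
2.7

The orange star moved from (5.5, 3.6) to (3.3, 2.1), a distance of √(2.2² + 1.5²) ≈ 2.7.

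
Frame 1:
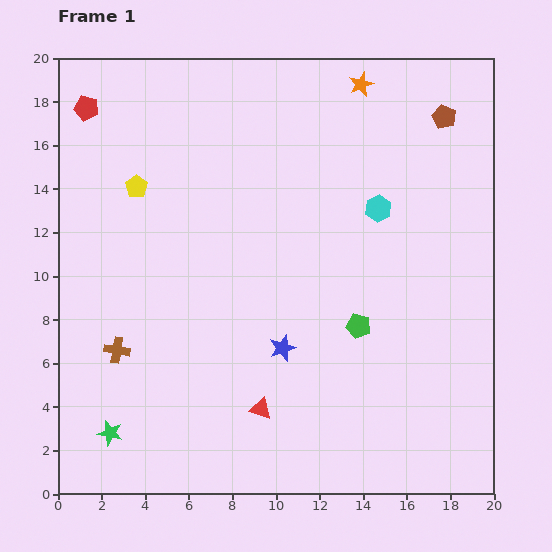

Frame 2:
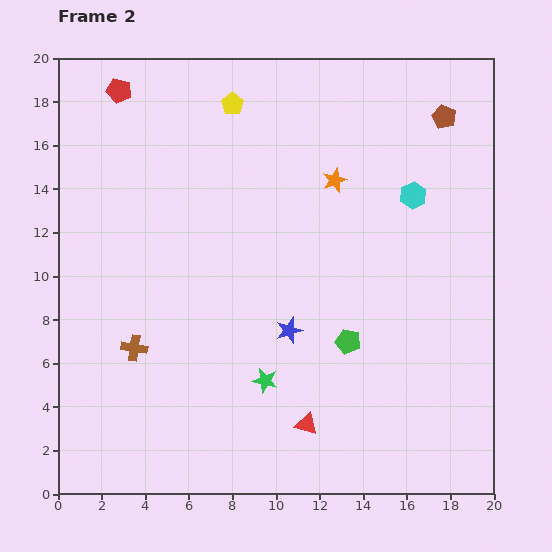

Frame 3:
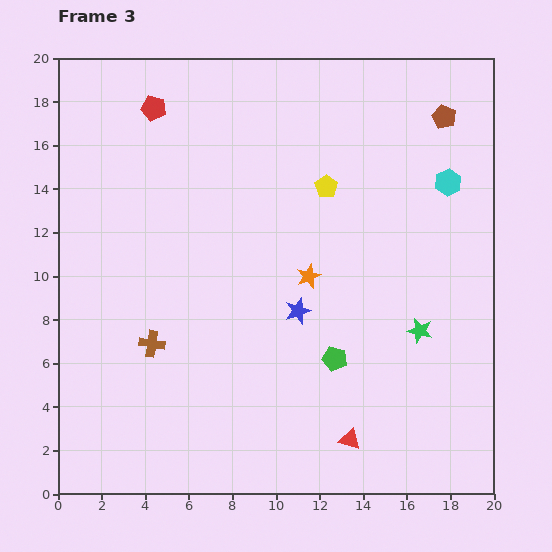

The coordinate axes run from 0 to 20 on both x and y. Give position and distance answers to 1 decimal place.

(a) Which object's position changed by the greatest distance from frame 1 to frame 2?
the green star

(moved 7.5; next 5.8)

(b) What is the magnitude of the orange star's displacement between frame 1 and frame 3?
9.1

The orange star moved from (13.9, 18.8) to (11.5, 10.0), a distance of √(2.4² + 8.8²) ≈ 9.1.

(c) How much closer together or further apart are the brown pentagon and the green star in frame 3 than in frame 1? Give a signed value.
-11.2

Distance in frame 1: 21.1. Distance in frame 3: 9.9.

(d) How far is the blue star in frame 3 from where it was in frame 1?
1.8

The blue star moved from (10.3, 6.7) to (11.0, 8.4), a distance of √(0.7² + 1.7²) ≈ 1.8.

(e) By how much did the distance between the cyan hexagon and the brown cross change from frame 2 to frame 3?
+0.9

Distance in frame 2: 14.6. Distance in frame 3: 15.5.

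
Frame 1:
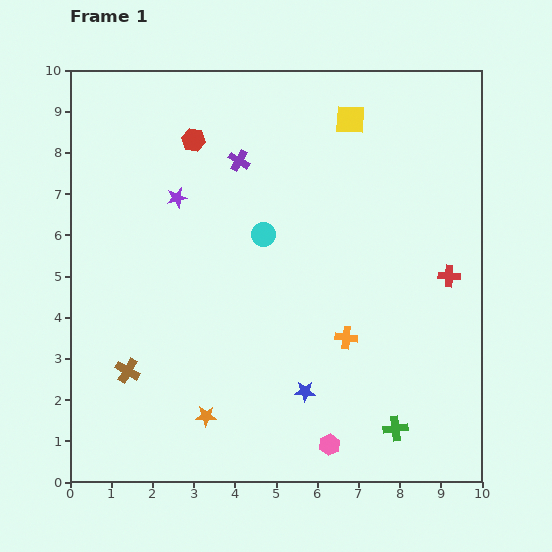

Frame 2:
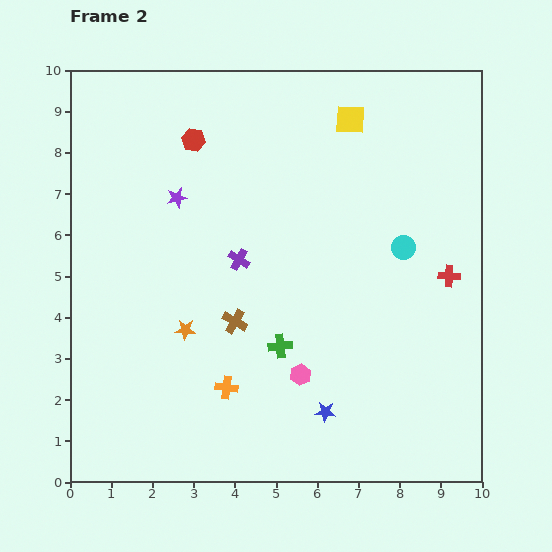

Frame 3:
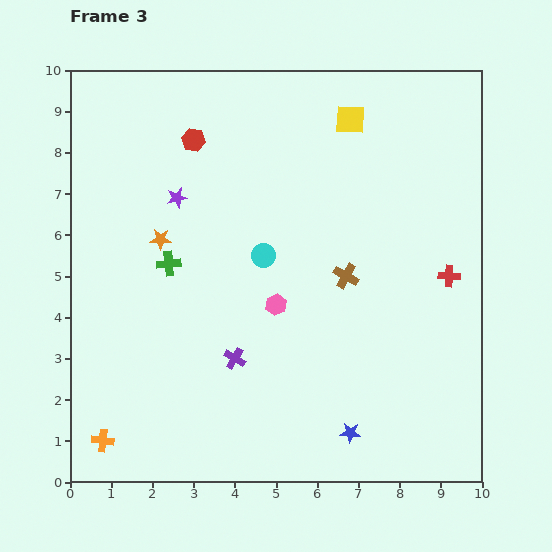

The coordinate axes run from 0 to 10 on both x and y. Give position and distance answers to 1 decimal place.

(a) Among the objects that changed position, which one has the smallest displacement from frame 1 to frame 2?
the blue star

(moved 0.7)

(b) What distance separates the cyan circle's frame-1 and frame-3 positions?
0.5

The cyan circle moved from (4.7, 6.0) to (4.7, 5.5), a distance of √(0.0² + 0.5²) ≈ 0.5.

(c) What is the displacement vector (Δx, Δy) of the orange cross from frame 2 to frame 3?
(-3.0, -1.3)

The orange cross was at (3.8, 2.3) in frame 2 and (0.8, 1.0) in frame 3.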